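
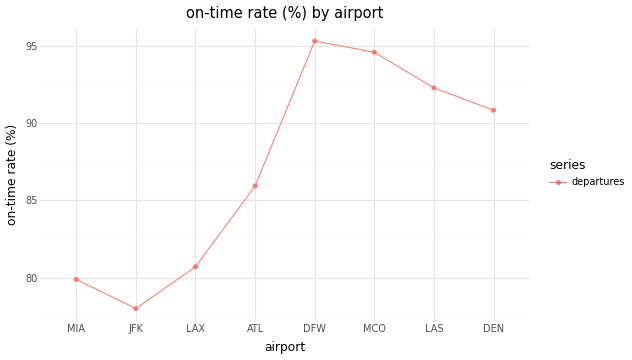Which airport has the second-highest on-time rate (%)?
MCO

Top 3: DFW ≈ 96, MCO ≈ 94, LAS ≈ 92.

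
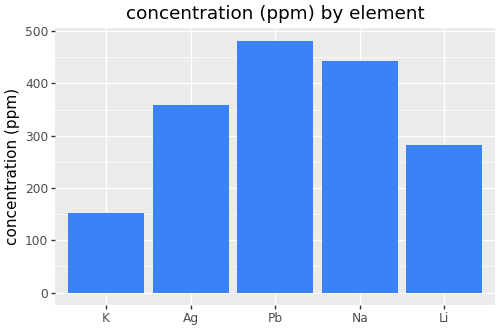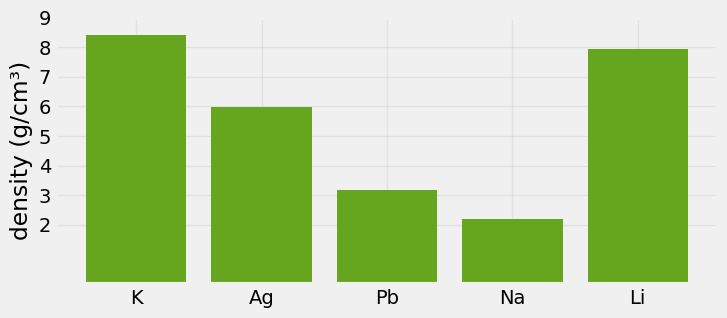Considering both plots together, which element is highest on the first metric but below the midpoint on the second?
Chart 2 median density (g/cm³) ≈ 6; below-median elements: Pb, Na. Among those, Pb has the highest concentration (ppm) (≈ 500).

Pb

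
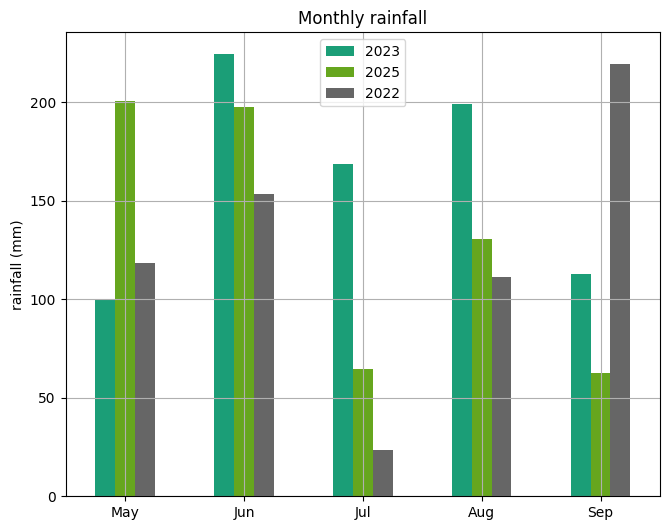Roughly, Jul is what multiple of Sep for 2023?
≈ 1.33×

Jul ≈ 160, Sep ≈ 120; 160/120 ≈ 1.33.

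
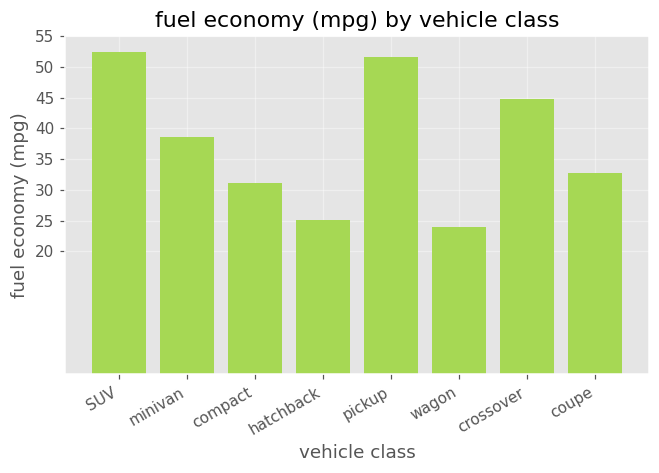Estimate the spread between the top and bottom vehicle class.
≈ 25

Max SUV ≈ 50, min wagon ≈ 25; range ≈ 25.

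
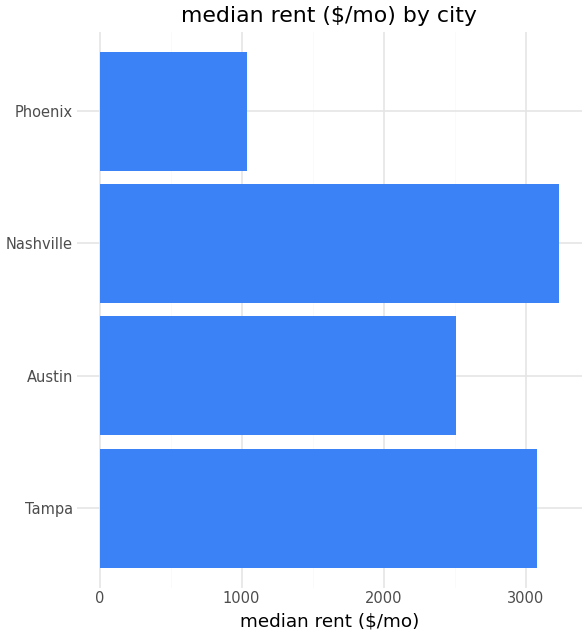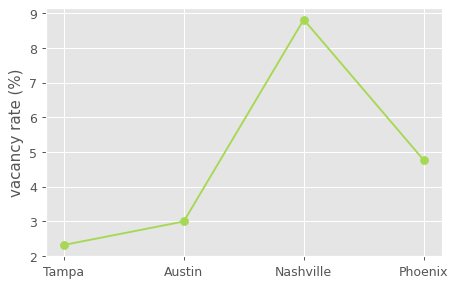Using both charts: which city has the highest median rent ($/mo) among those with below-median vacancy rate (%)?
Tampa

Chart 2 median vacancy rate (%) ≈ 4; below-median cities: Tampa, Austin. Among those, Tampa has the highest median rent ($/mo) (≈ 3000).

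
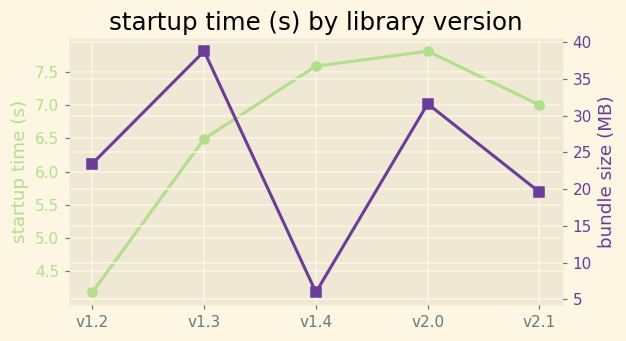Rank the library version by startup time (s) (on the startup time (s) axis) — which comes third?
Top 4 (on the startup time (s) axis): v2.0 ≈ 8.0, v1.4 ≈ 7.5, v2.1 ≈ 7.0, v1.3 ≈ 6.5.

v2.1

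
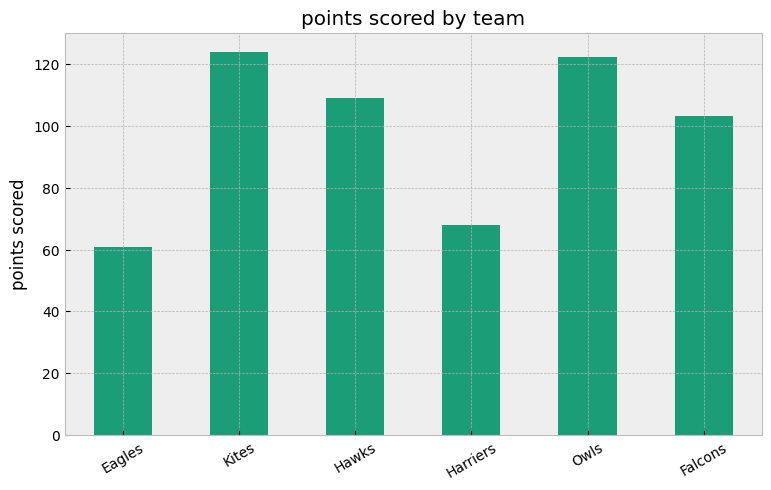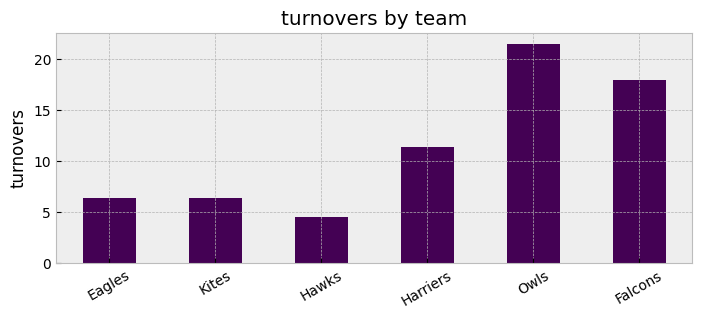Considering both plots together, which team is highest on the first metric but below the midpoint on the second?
Chart 2 median turnovers ≈ 8; below-median teams: Eagles, Kites, Hawks. Among those, Kites has the highest points scored (≈ 120).

Kites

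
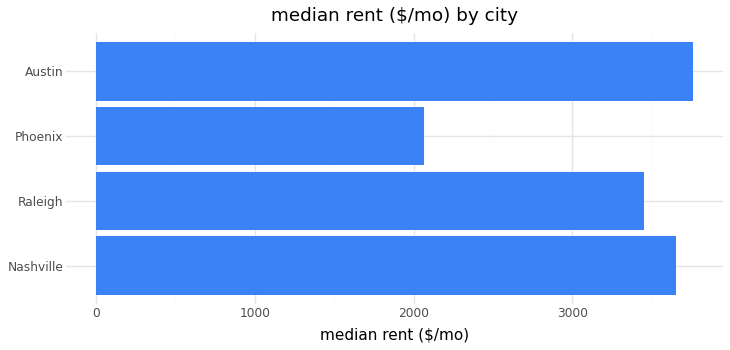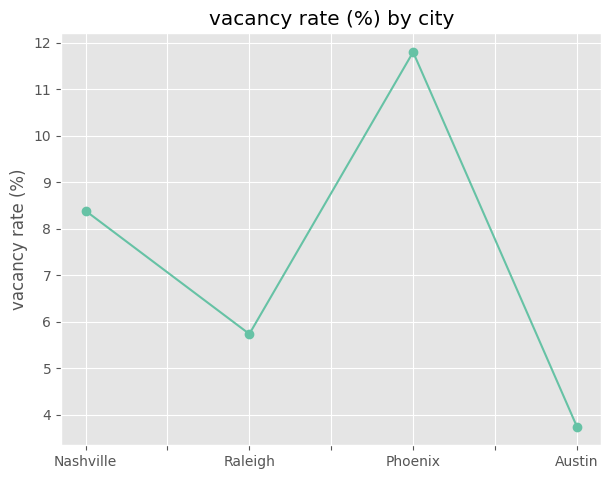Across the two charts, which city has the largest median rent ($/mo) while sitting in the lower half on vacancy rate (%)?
Chart 2 median vacancy rate (%) ≈ 8; below-median cities: Raleigh, Austin. Among those, Austin has the highest median rent ($/mo) (≈ 4000).

Austin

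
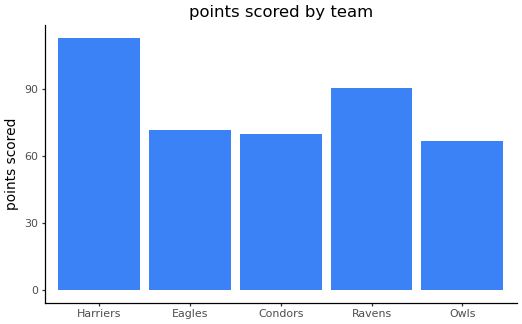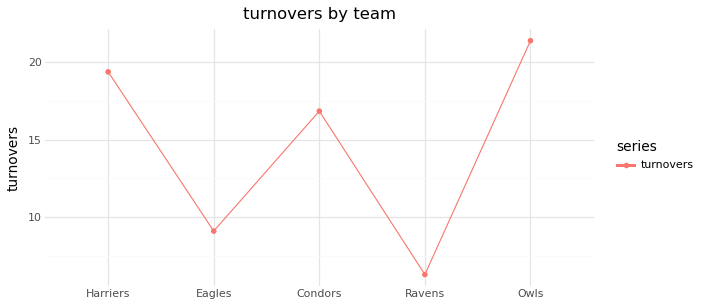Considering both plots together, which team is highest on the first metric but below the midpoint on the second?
Ravens

Chart 2 median turnovers ≈ 16; below-median teams: Eagles, Ravens. Among those, Ravens has the highest points scored (≈ 100).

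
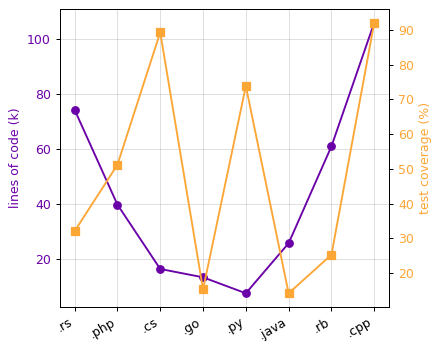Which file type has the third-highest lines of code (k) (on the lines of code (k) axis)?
Top 4 (on the lines of code (k) axis): .cpp ≈ 110, .rs ≈ 70, .rb ≈ 60, .php ≈ 40.

.rb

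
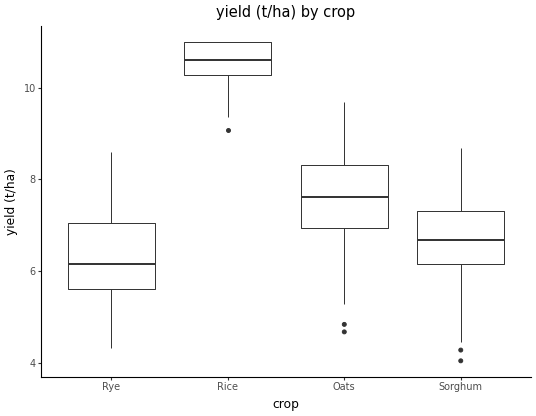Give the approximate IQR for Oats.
Q3 ≈ 8.5, Q1 ≈ 7.0; IQR ≈ 1.5.

≈ 1.5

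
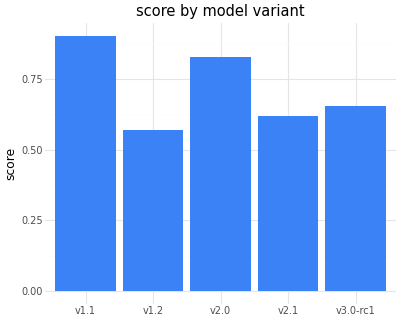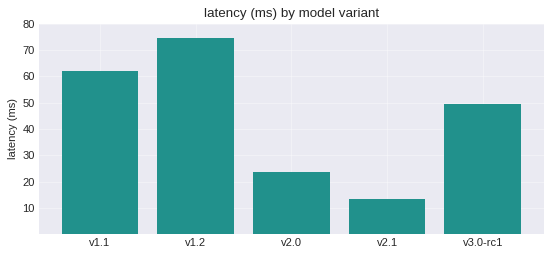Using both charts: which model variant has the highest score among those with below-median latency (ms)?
Chart 2 median latency (ms) ≈ 50; below-median model variants: v2.0, v2.1. Among those, v2.0 has the highest score (≈ 0.8).

v2.0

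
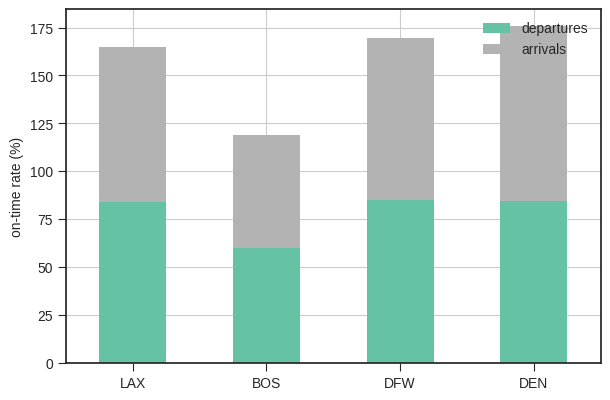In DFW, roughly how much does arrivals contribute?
arrivals top ≈ 160, bottom ≈ 80; segment ≈ 80.

≈ 80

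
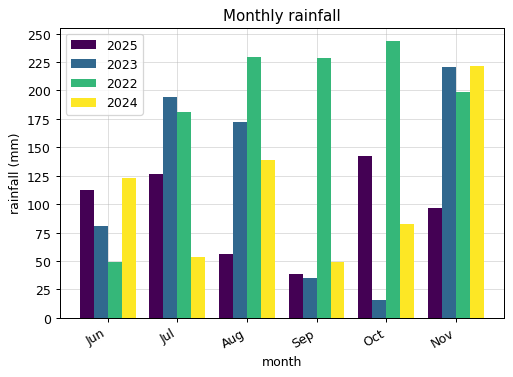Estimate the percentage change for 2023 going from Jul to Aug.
Jul ≈ 200, Aug ≈ 175; (175 − 200) / 200 ≈ -12.5%.

≈ -12.5%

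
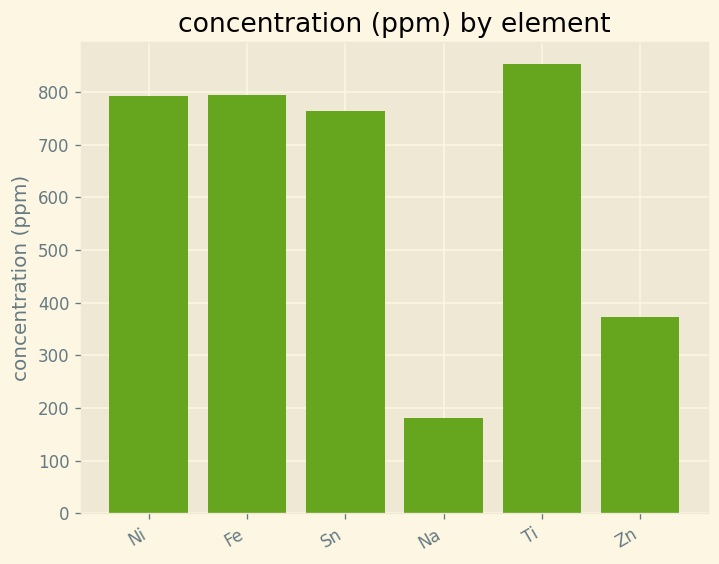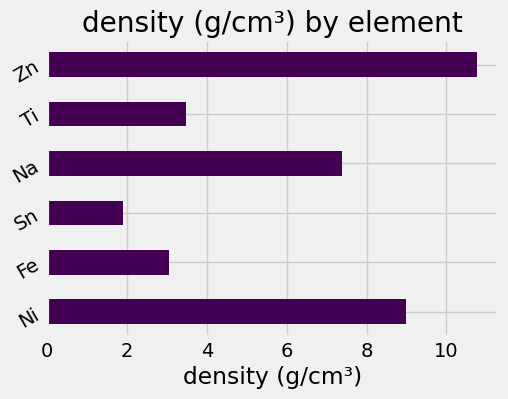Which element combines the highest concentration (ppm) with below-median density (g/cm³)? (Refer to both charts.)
Chart 2 median density (g/cm³) ≈ 5; below-median elements: Fe, Sn, Ti. Among those, Ti has the highest concentration (ppm) (≈ 900).

Ti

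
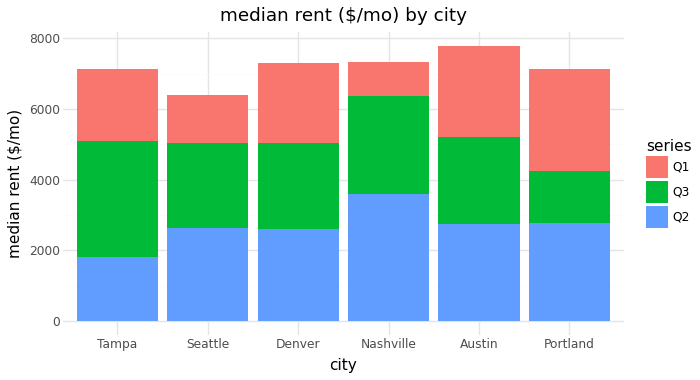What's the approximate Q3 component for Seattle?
≈ 2000

Q3 top ≈ 5000, bottom ≈ 3000; segment ≈ 2000.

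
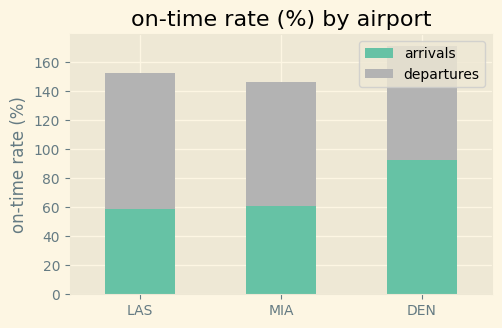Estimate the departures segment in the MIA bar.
≈ 80

departures top ≈ 140, bottom ≈ 60; segment ≈ 80.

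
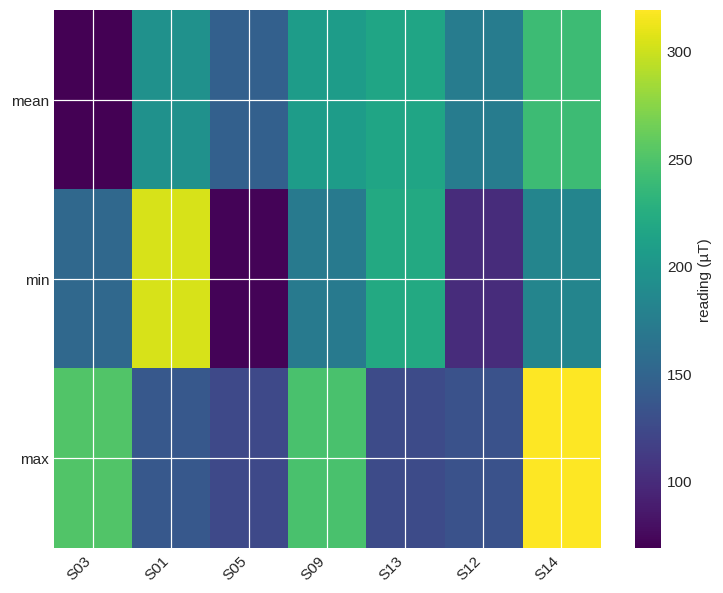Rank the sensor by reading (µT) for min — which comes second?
Top 3 for min: S01 ≈ 300, S13 ≈ 225, S14 ≈ 175.

S13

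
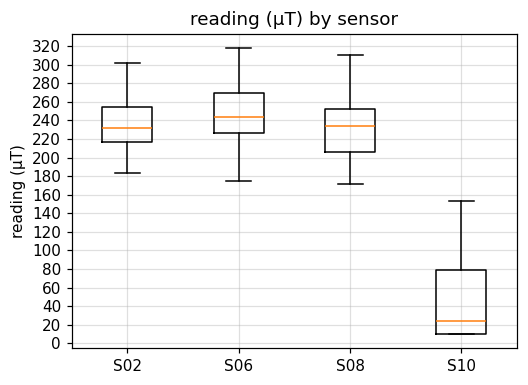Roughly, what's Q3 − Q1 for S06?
Q3 ≈ 260, Q1 ≈ 220; IQR ≈ 40.

≈ 40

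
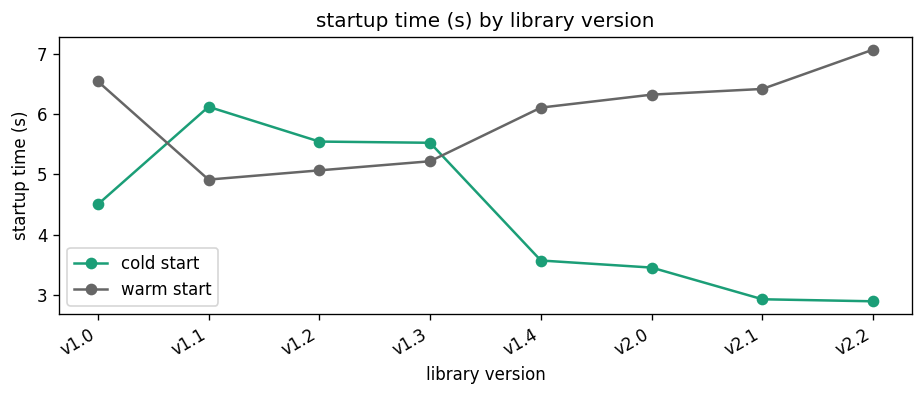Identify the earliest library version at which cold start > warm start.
v1.1

v1.0: cold start ≈ 4.5 vs warm start ≈ 6.5 (not yet); v1.1: cold start ≈ 6.0 vs warm start ≈ 5.0 (first crossover).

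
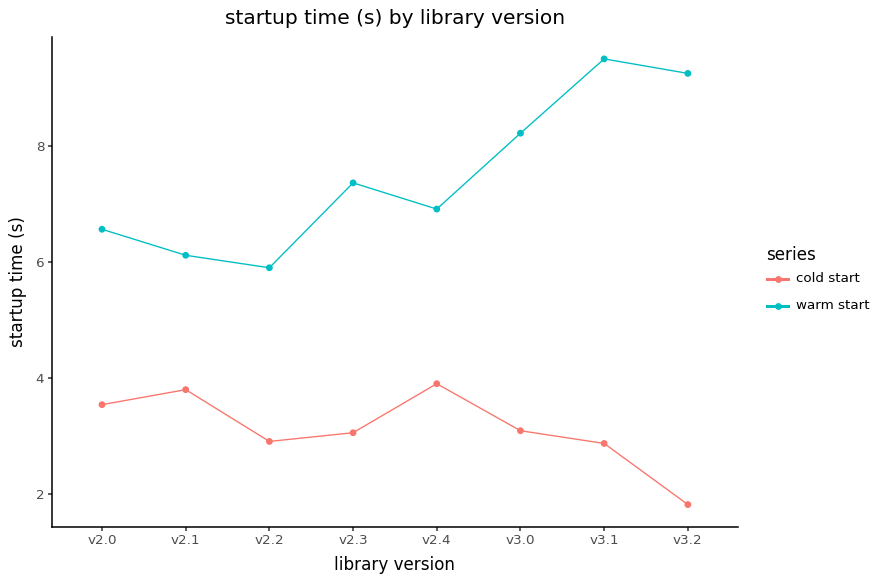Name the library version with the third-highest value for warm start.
Top 4 for warm start: v3.1 ≈ 10, v3.2 ≈ 9, v3.0 ≈ 8, v2.3 ≈ 7.

v3.0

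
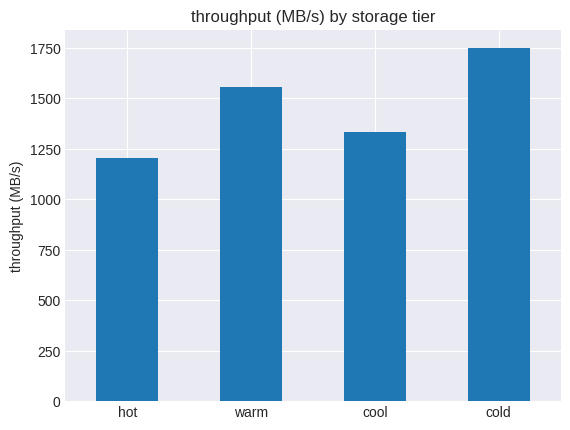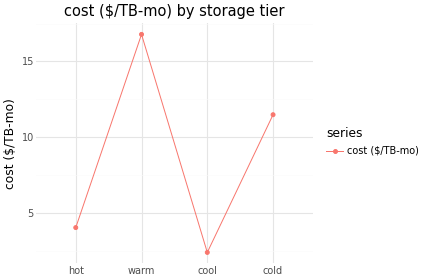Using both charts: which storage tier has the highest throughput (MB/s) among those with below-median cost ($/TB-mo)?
Chart 2 median cost ($/TB-mo) ≈ 8; below-median storage tiers: hot, cool. Among those, cool has the highest throughput (MB/s) (≈ 1400).

cool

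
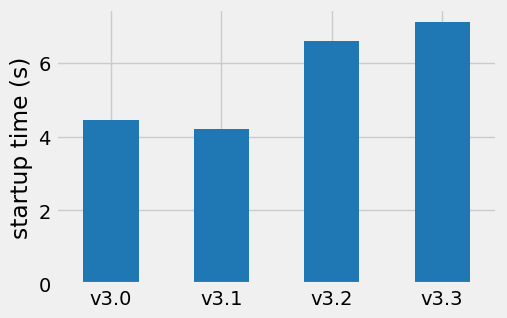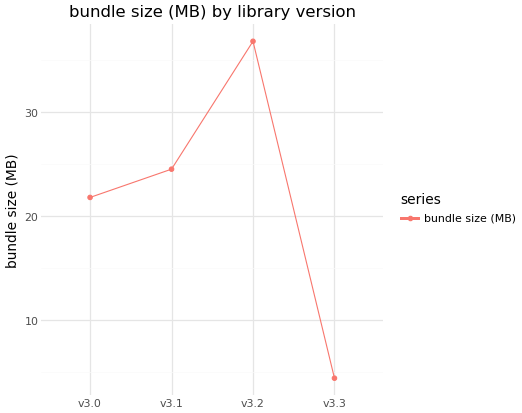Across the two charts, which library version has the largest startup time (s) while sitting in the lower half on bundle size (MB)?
Chart 2 median bundle size (MB) ≈ 25; below-median library versions: v3.0, v3.3. Among those, v3.3 has the highest startup time (s) (≈ 7).

v3.3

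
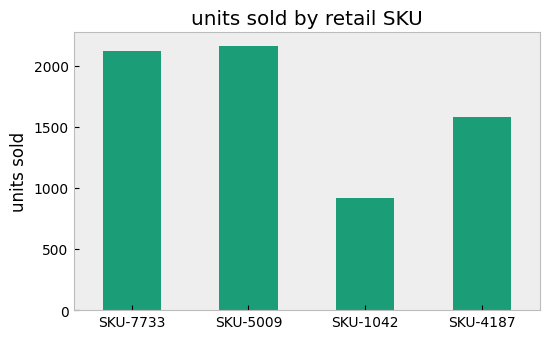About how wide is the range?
≈ 1200

Max SKU-5009 ≈ 2200, min SKU-1042 ≈ 1000; range ≈ 1200.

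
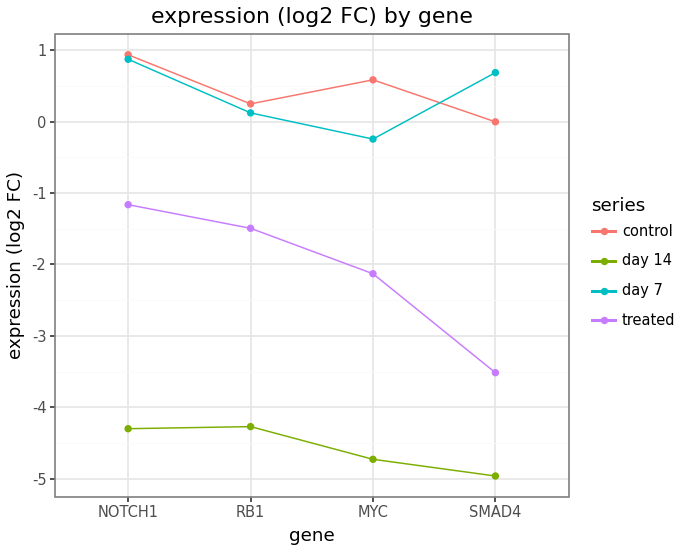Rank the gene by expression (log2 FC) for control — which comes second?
Top 3 for control: NOTCH1 ≈ 1.0, MYC ≈ 0.5, RB1 ≈ 0.0.

MYC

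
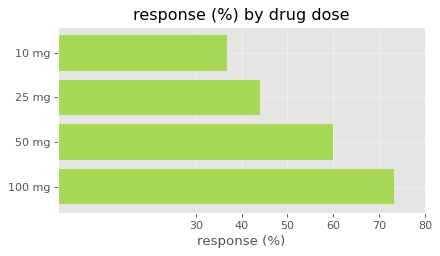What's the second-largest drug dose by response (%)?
50 mg

Top 3: 100 mg ≈ 70, 50 mg ≈ 60, 25 mg ≈ 40.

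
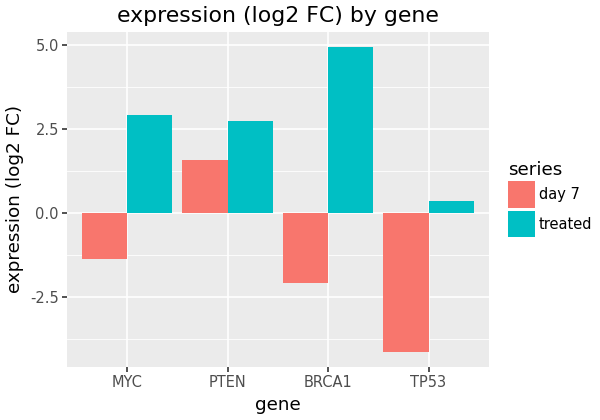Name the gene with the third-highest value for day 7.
BRCA1

Top 4 for day 7: PTEN ≈ 2, MYC ≈ -1, BRCA1 ≈ -2, TP53 ≈ -4.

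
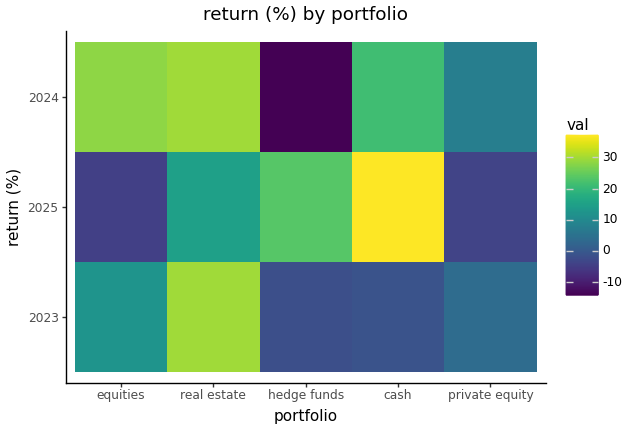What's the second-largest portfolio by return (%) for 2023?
equities

Top 3 for 2023: real estate ≈ 30, equities ≈ 10, private equity ≈ 5.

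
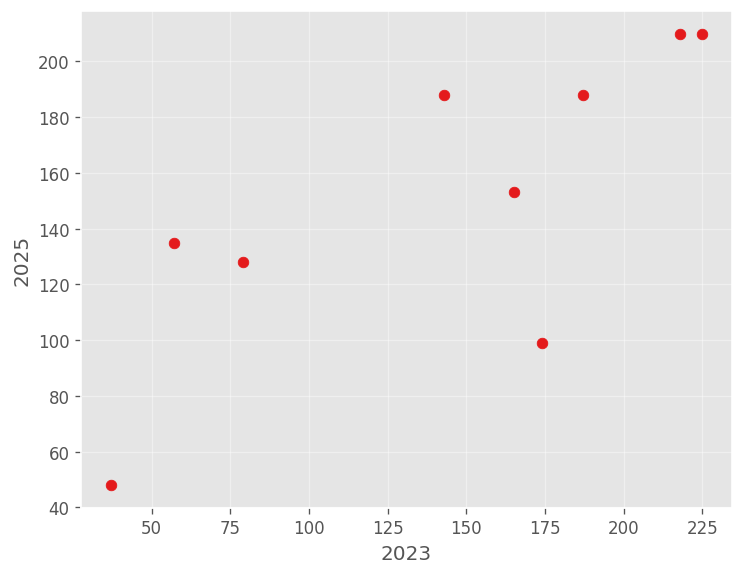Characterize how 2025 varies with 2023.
Points are positively correlated; strong (|r| ≈ 0.8).

positive, strong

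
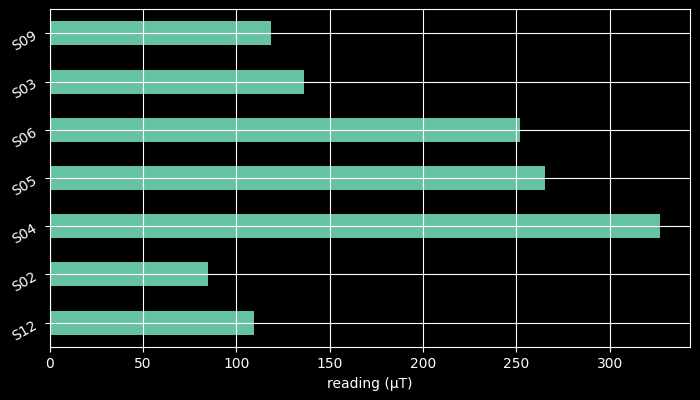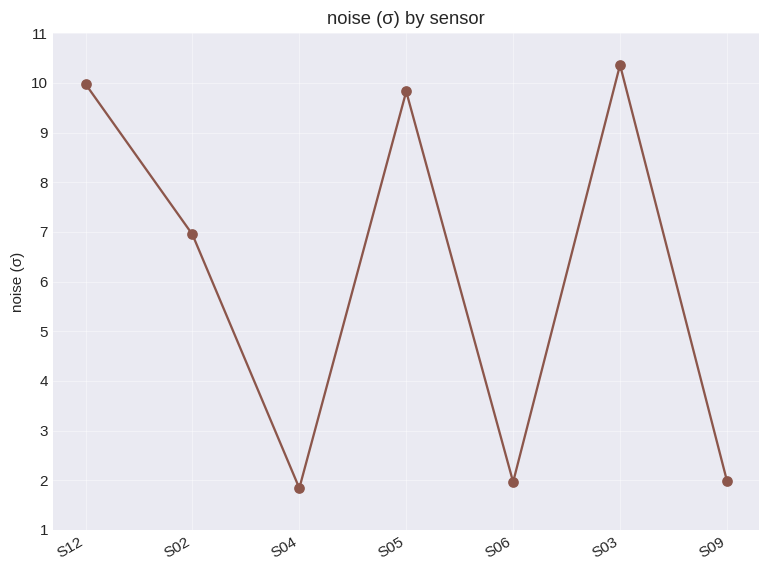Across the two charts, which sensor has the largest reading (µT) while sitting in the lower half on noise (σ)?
S04

Chart 2 median noise (σ) ≈ 7; below-median sensors: S04, S06, S09. Among those, S04 has the highest reading (µT) (≈ 350).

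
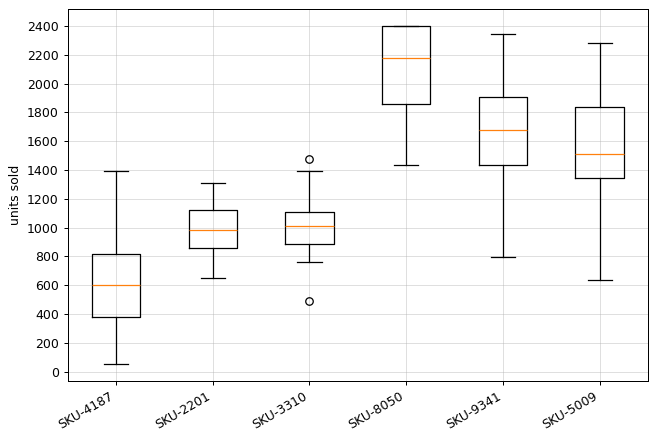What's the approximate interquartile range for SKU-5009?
≈ 400

Q3 ≈ 1800, Q1 ≈ 1400; IQR ≈ 400.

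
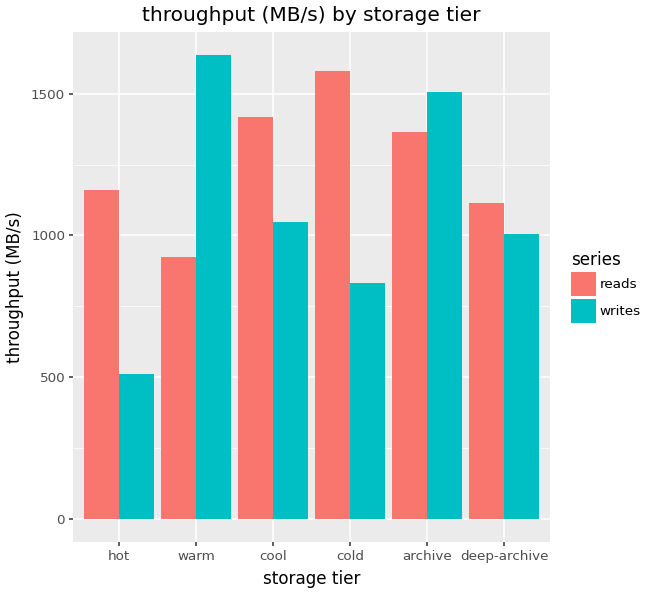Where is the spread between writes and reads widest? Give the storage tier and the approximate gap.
cold: writes ≈ 800, reads ≈ 1600 → gap ≈ 800. Next-largest (warm) is only ≈ 600.

cold, ≈ 800 MB/s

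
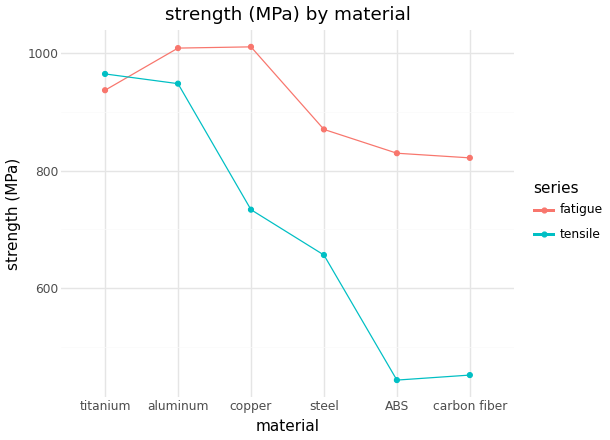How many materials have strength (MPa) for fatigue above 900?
3

Above 900: titanium, aluminum, copper.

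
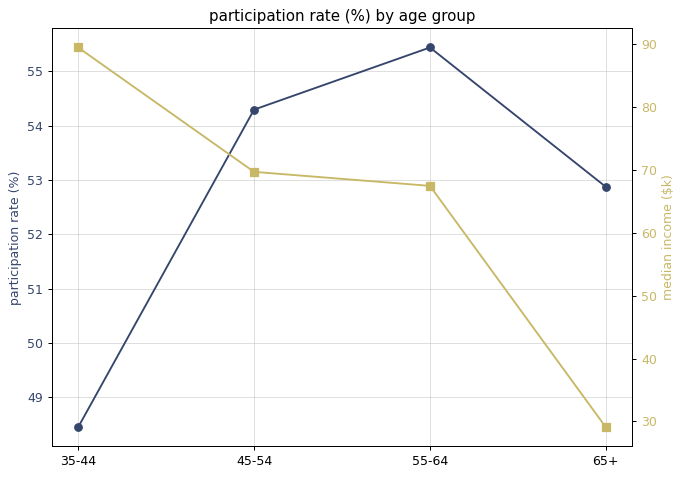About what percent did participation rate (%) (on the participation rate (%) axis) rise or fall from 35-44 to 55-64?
35-44 ≈ 48, 55-64 ≈ 55; (55 − 48) / 48 ≈ +14.6%.

≈ +14.6%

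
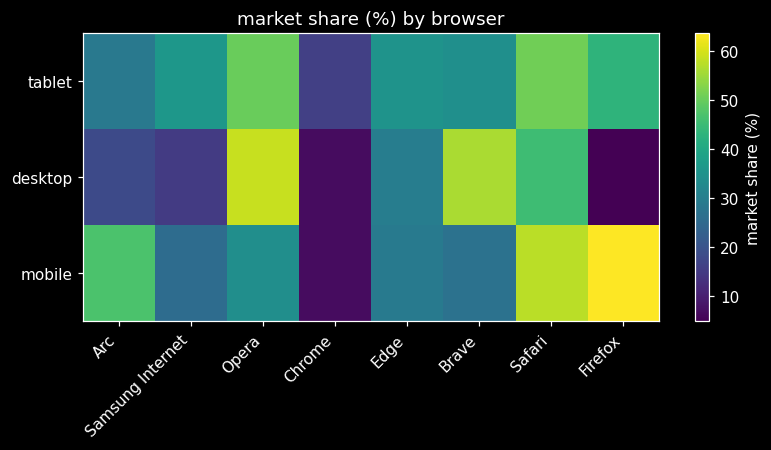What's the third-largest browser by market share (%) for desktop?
Safari

Top 4 for desktop: Opera ≈ 60, Brave ≈ 55, Safari ≈ 45, Edge ≈ 30.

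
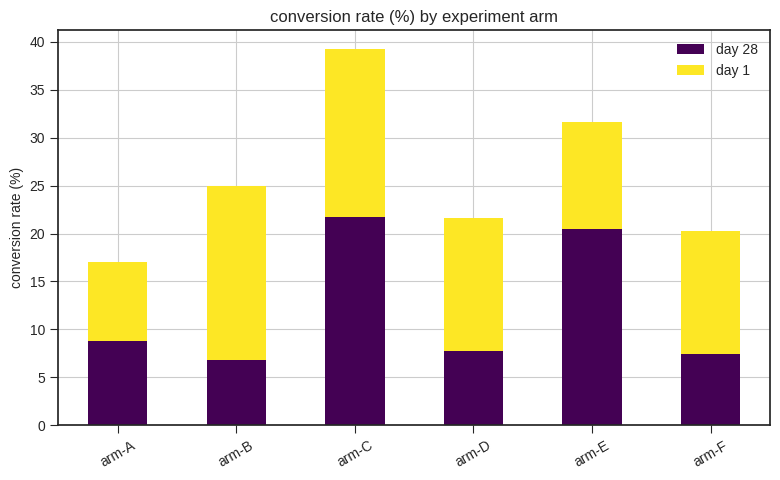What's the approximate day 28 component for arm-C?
day 28 top ≈ 20, bottom ≈ 0; segment ≈ 20.

≈ 20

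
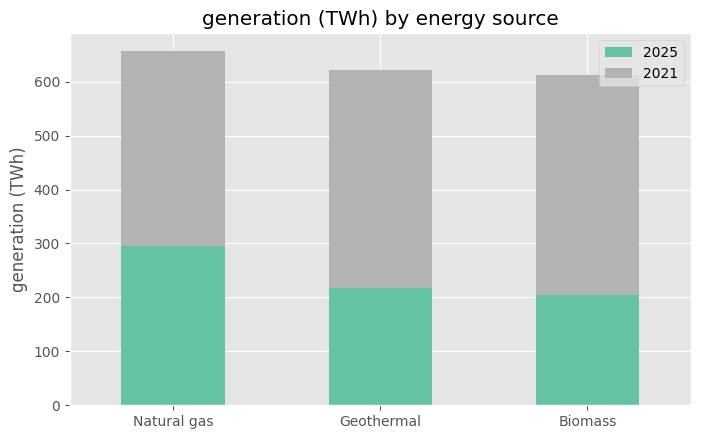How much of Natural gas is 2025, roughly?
2025 top ≈ 300, bottom ≈ 0; segment ≈ 300.

≈ 300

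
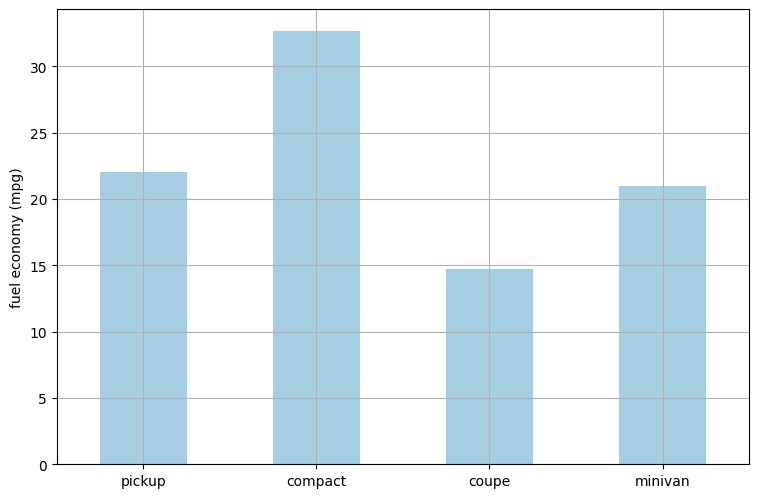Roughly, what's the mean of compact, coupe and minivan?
≈ 23

(35 + 15 + 20) / 3 ≈ 23.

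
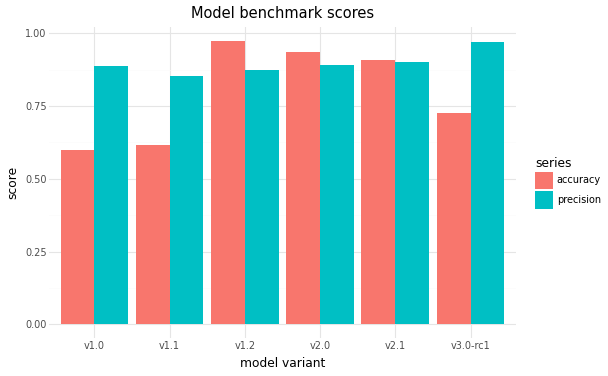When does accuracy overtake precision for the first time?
v1.1: accuracy ≈ 0.6 vs precision ≈ 0.9 (not yet); v1.2: accuracy ≈ 1.0 vs precision ≈ 0.9 (first crossover).

v1.2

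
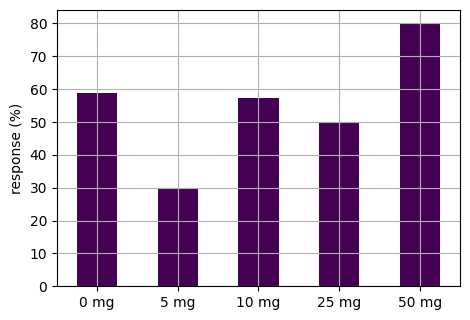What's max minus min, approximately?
Max 50 mg ≈ 80, min 5 mg ≈ 30; range ≈ 50.

≈ 50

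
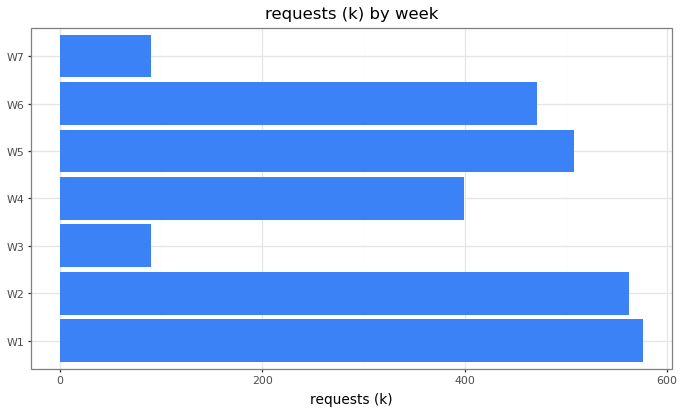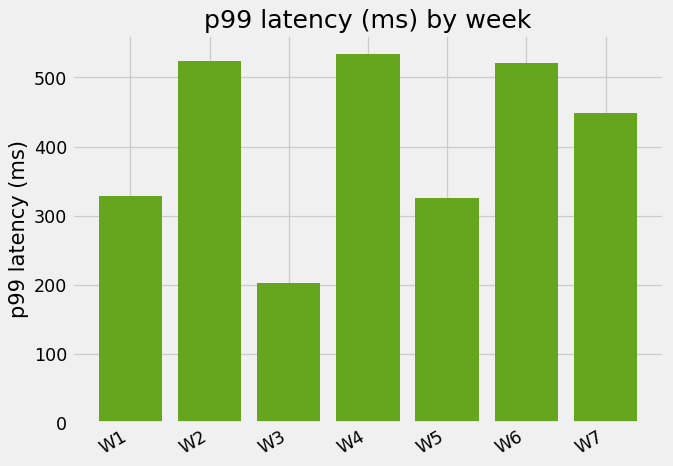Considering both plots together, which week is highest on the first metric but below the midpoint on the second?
Chart 2 median p99 latency (ms) ≈ 450; below-median weeks: W1, W3, W5. Among those, W1 has the highest requests (k) (≈ 600).

W1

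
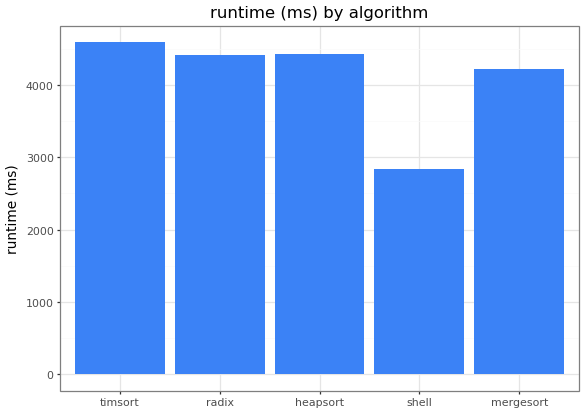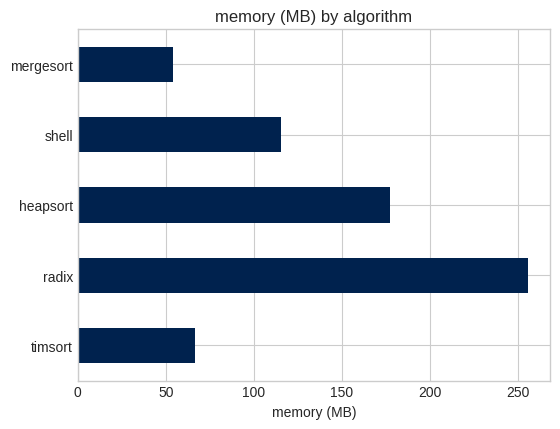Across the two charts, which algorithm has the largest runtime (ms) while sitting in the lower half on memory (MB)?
timsort

Chart 2 median memory (MB) ≈ 125; below-median algorithms: timsort, mergesort. Among those, timsort has the highest runtime (ms) (≈ 4500).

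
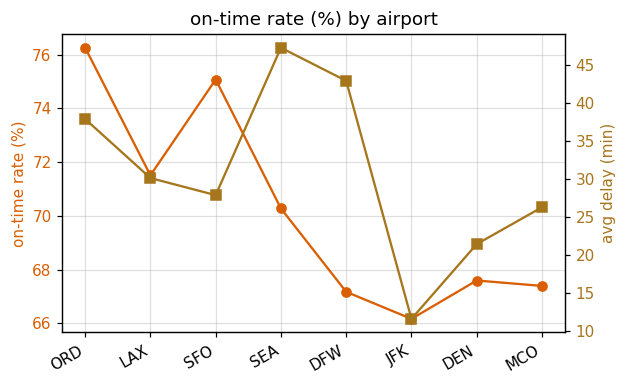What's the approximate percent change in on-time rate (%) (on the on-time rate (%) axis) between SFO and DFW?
SFO ≈ 75, DFW ≈ 67; (67 − 75) / 75 ≈ -10.7%.

≈ -10.7%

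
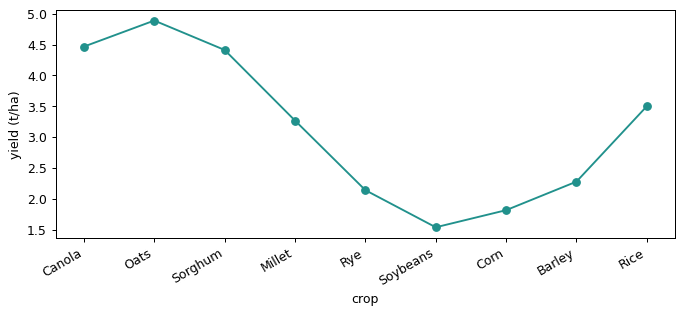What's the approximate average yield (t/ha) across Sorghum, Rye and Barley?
≈ 3

(4.5 + 2.0 + 2.5) / 3 ≈ 3.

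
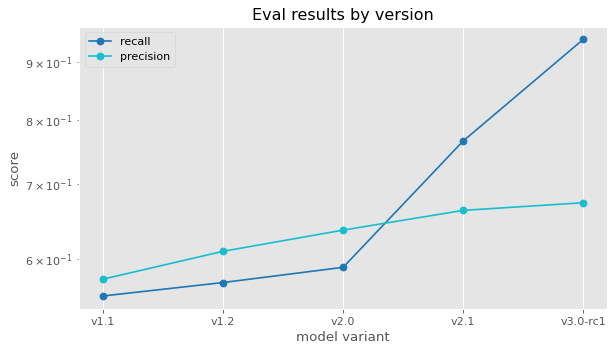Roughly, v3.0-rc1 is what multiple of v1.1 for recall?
≈ 1.73×

v3.0-rc1 ≈ 0.95, v1.1 ≈ 0.55; 0.95/0.55 ≈ 1.73.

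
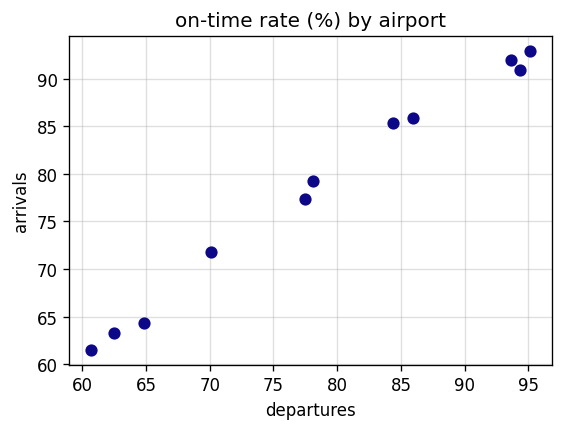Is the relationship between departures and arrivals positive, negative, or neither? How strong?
Points are positively correlated; strong (|r| ≈ 1.0).

positive, strong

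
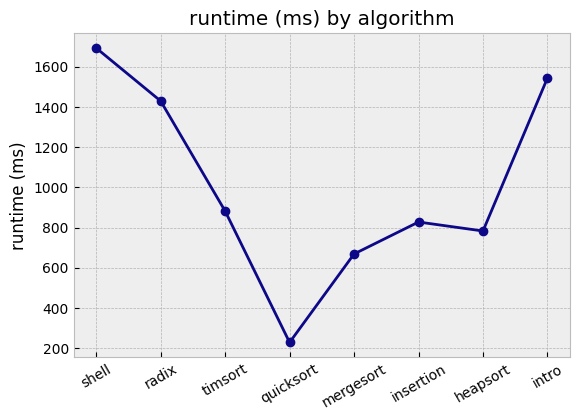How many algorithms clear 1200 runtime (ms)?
3

Above 1200: shell, radix, intro.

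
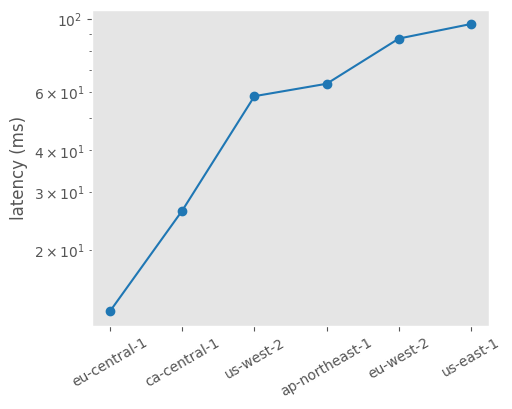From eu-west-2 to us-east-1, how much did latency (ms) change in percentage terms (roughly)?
eu-west-2 ≈ 90, us-east-1 ≈ 100; (100 − 90) / 90 ≈ +11.1%.

≈ +11.1%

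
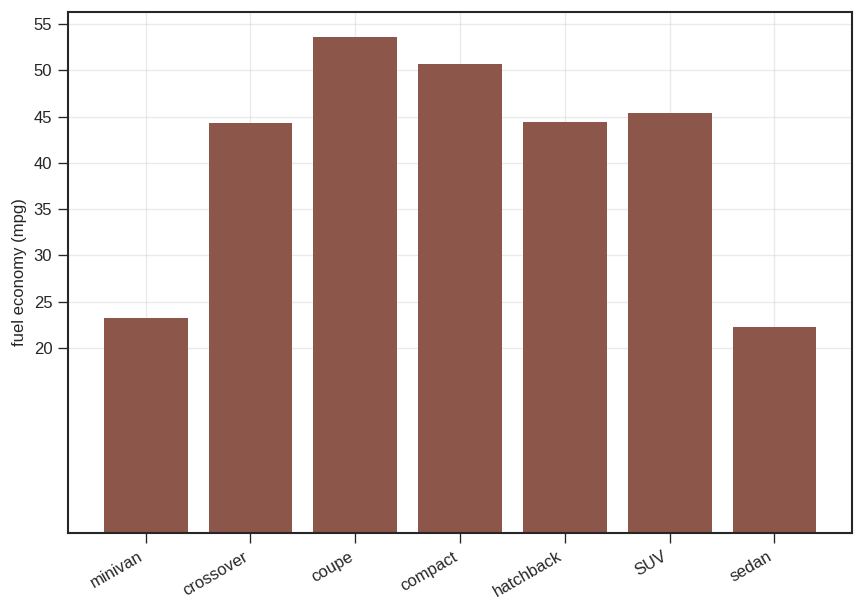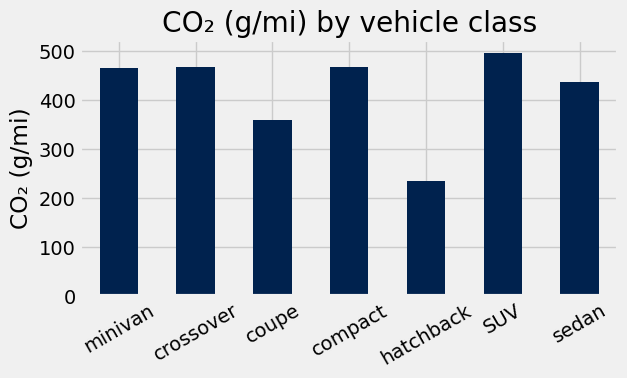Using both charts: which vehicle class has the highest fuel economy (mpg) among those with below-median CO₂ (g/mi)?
Chart 2 median CO₂ (g/mi) ≈ 450; below-median vehicle classes: coupe, hatchback, sedan. Among those, coupe has the highest fuel economy (mpg) (≈ 55).

coupe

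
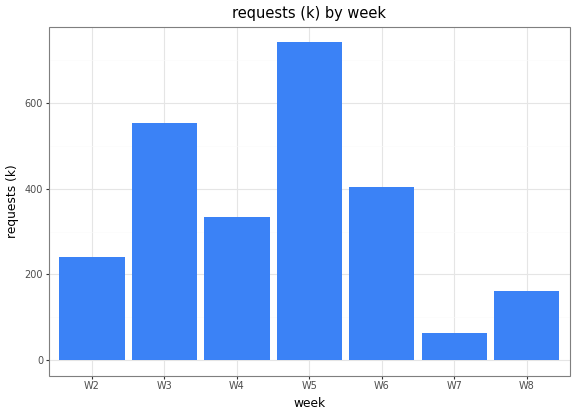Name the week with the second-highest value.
W3

Top 3: W5 ≈ 700, W3 ≈ 600, W6 ≈ 400.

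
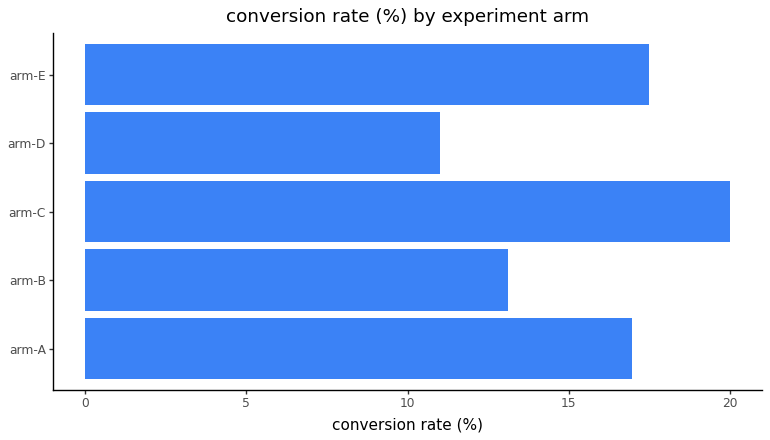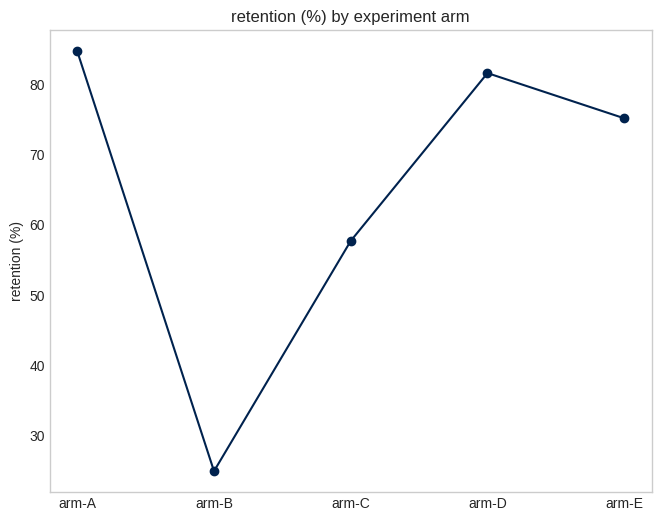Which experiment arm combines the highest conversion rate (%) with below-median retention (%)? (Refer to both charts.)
Chart 2 median retention (%) ≈ 80; below-median experiment arms: arm-B, arm-C. Among those, arm-C has the highest conversion rate (%) (≈ 20).

arm-C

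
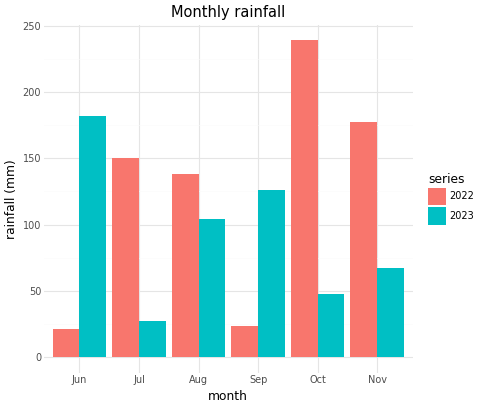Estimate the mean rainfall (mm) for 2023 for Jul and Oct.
≈ 30

(20 + 40) / 2 ≈ 30.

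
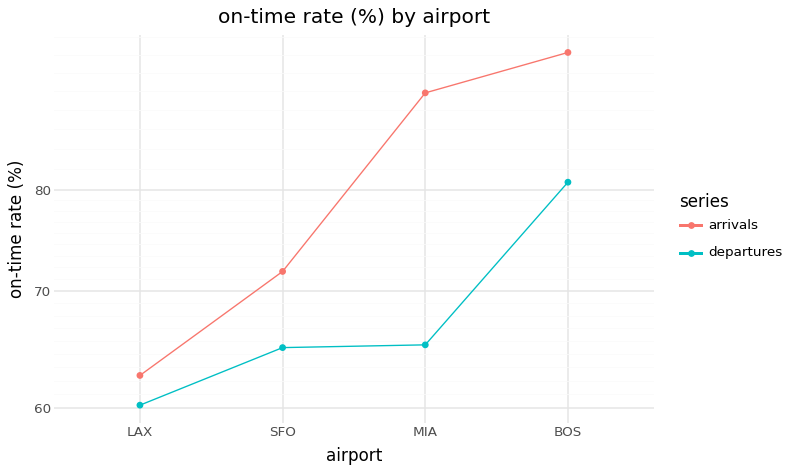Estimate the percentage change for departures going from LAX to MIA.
≈ +8.3%

LAX ≈ 60, MIA ≈ 65; (65 − 60) / 60 ≈ +8.3%.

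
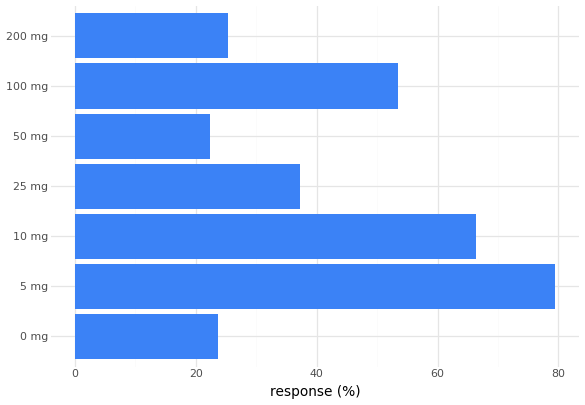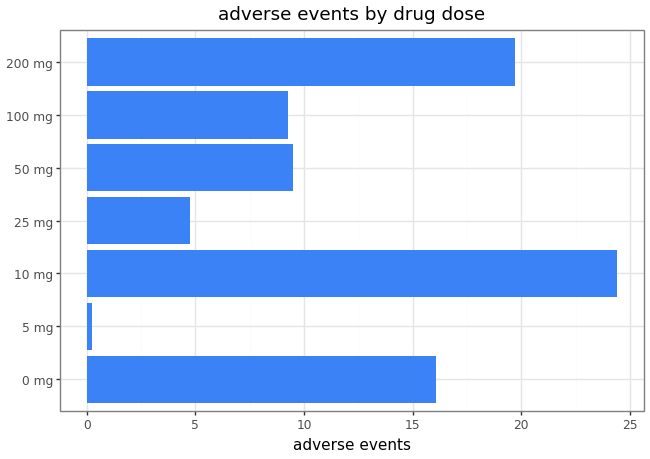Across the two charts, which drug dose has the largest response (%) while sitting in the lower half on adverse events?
5 mg

Chart 2 median adverse events ≈ 10; below-median drug doses: 5 mg, 25 mg, 100 mg. Among those, 5 mg has the highest response (%) (≈ 80).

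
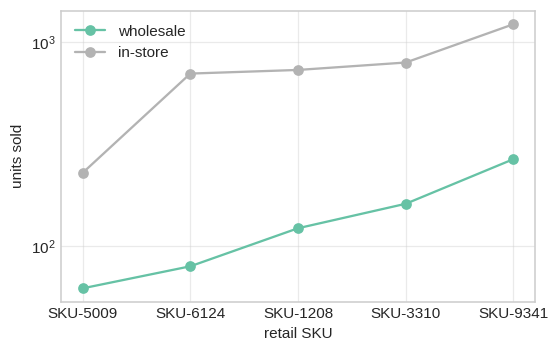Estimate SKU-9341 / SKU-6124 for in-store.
SKU-9341 ≈ 1200, SKU-6124 ≈ 700; 1200/700 ≈ 1.71.

≈ 1.71×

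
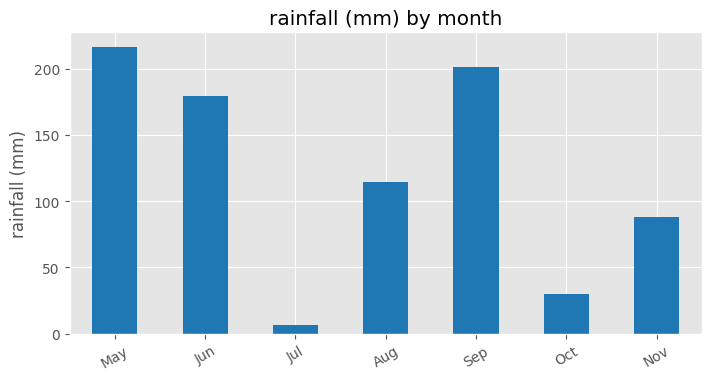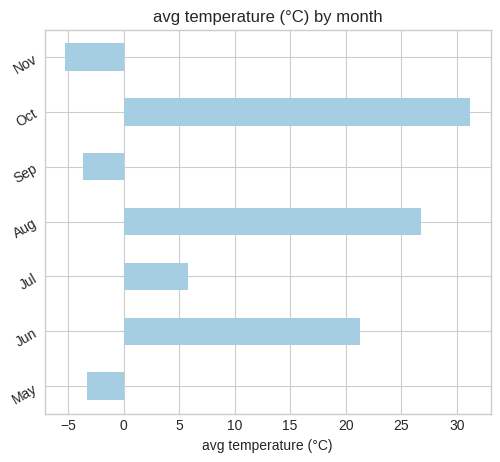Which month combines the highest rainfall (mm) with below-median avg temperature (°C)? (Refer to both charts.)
May

Chart 2 median avg temperature (°C) ≈ 5; below-median months: May, Sep, Nov. Among those, May has the highest rainfall (mm) (≈ 220).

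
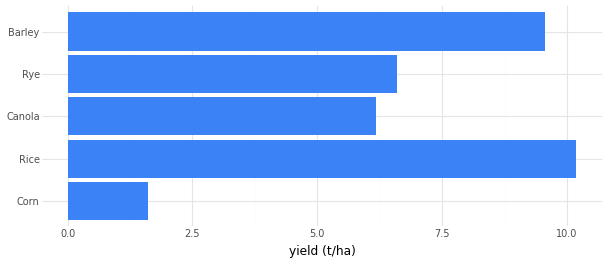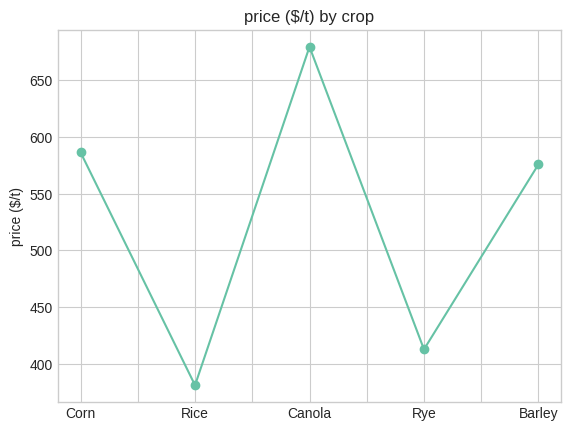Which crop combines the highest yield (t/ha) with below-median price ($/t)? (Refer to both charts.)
Rice

Chart 2 median price ($/t) ≈ 600; below-median crops: Rice, Rye. Among those, Rice has the highest yield (t/ha) (≈ 10).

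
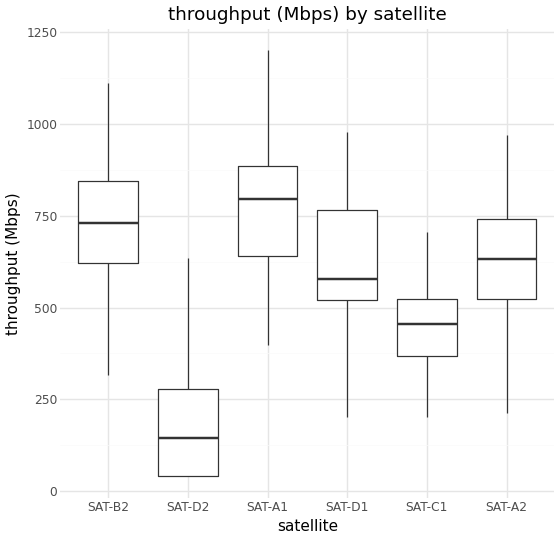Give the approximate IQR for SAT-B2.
≈ 250

Q3 ≈ 850, Q1 ≈ 600; IQR ≈ 250.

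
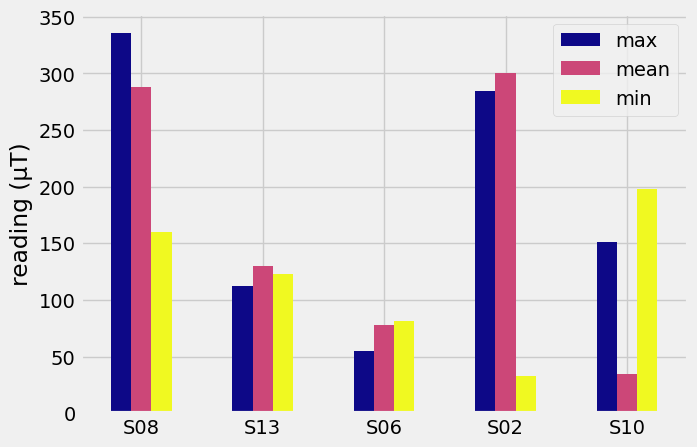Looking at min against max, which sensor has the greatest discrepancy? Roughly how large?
S02, ≈ 250 µT

S02: min ≈ 50, max ≈ 300 → gap ≈ 250. Next-largest (S08) is only ≈ 200.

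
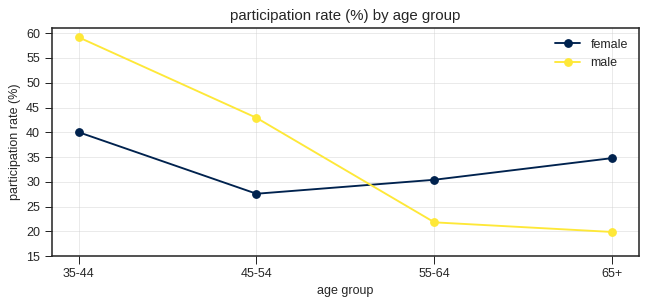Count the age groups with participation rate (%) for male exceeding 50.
1

Above 50: 35-44.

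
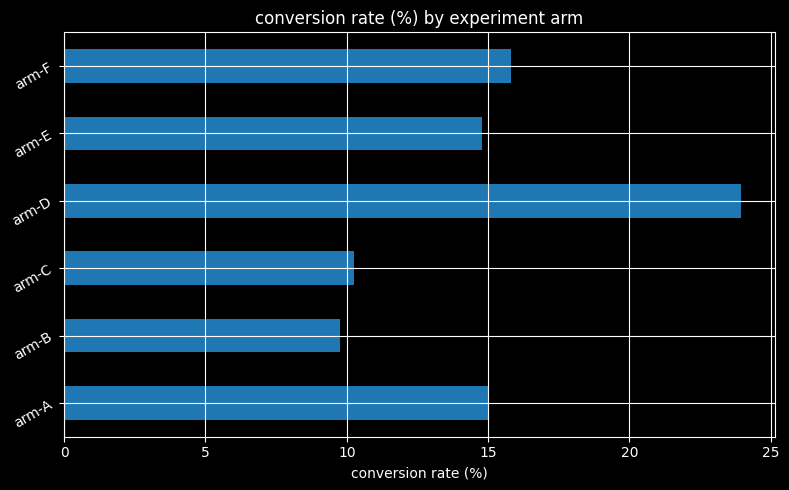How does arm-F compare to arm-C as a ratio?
arm-F ≈ 16, arm-C ≈ 10; 16/10 ≈ 1.6.

≈ 1.6×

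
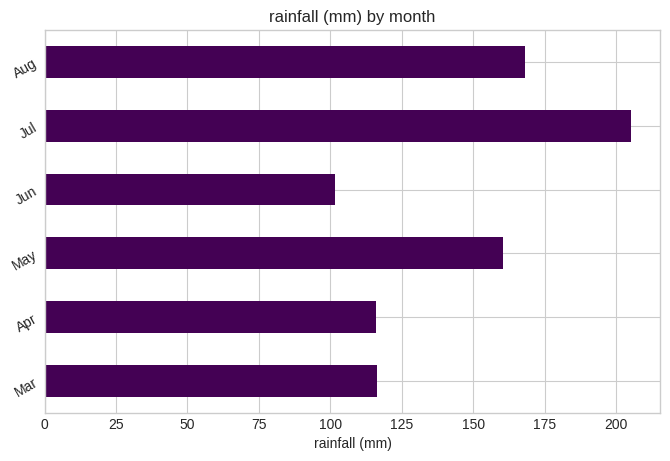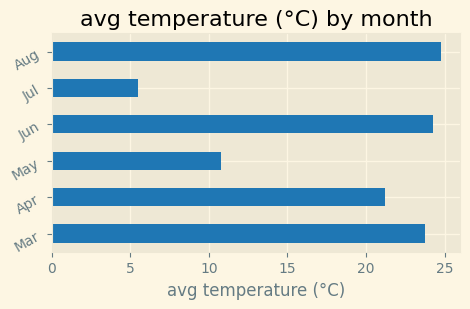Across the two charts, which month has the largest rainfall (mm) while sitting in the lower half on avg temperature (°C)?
Jul

Chart 2 median avg temperature (°C) ≈ 20; below-median months: Apr, May, Jul. Among those, Jul has the highest rainfall (mm) (≈ 200).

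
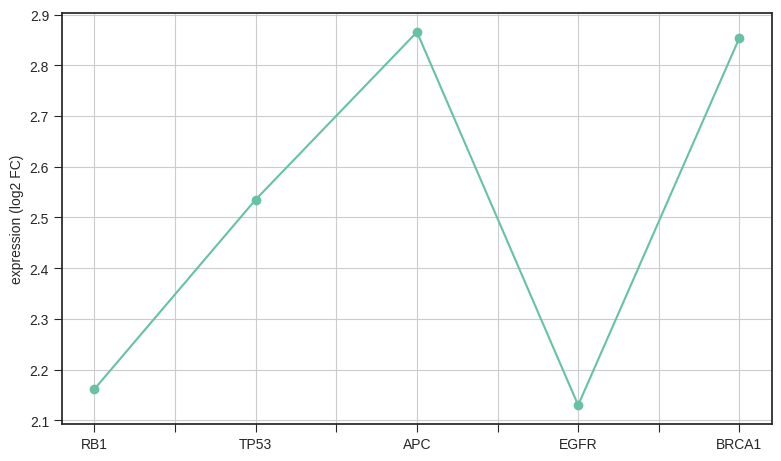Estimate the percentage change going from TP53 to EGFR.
TP53 ≈ 2.5, EGFR ≈ 2.1; (2.1 − 2.5) / 2.5 ≈ -16%.

≈ -16%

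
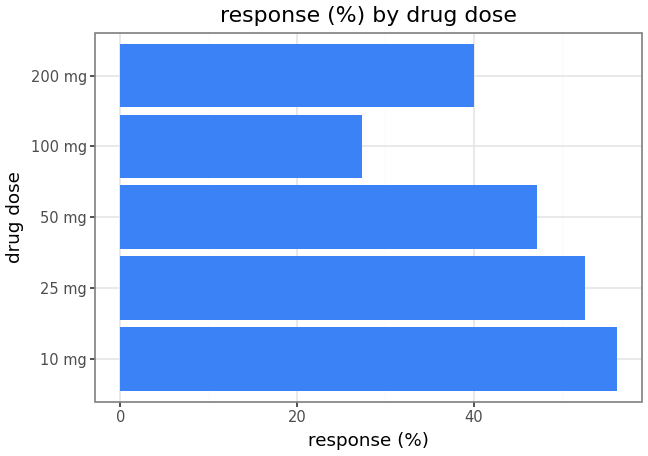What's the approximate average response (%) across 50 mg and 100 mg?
(45 + 25) / 2 ≈ 35.

≈ 35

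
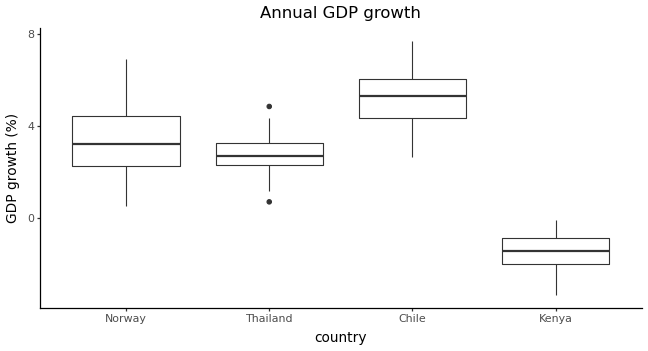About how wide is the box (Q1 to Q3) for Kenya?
≈ 1

Q3 ≈ -1, Q1 ≈ -2; IQR ≈ 1.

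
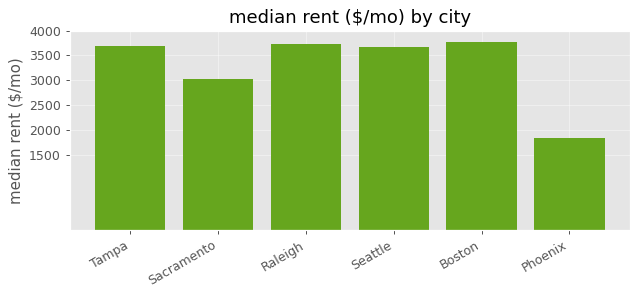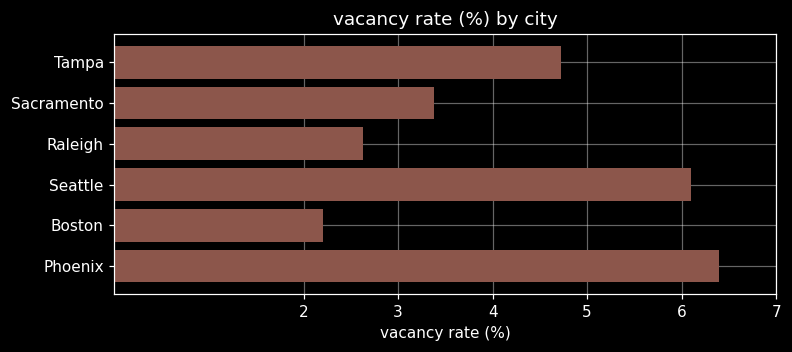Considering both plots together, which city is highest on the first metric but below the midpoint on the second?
Chart 2 median vacancy rate (%) ≈ 4; below-median cities: Sacramento, Raleigh, Boston. Among those, Boston has the highest median rent ($/mo) (≈ 4000).

Boston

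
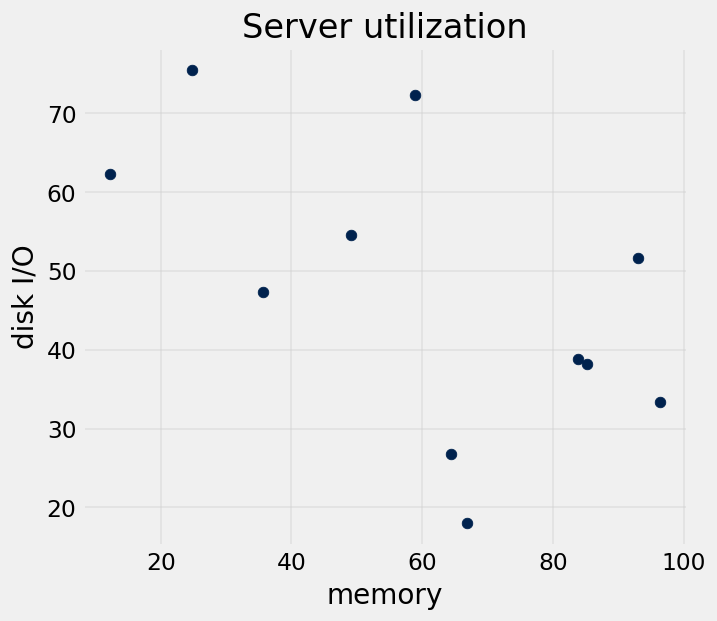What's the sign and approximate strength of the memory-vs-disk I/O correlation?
negative, moderate

Points are negatively correlated; moderate (|r| ≈ 0.6).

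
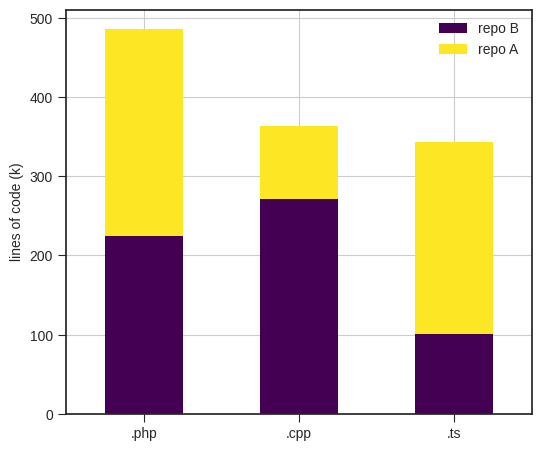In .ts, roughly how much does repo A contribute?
repo A top ≈ 350, bottom ≈ 100; segment ≈ 250.

≈ 250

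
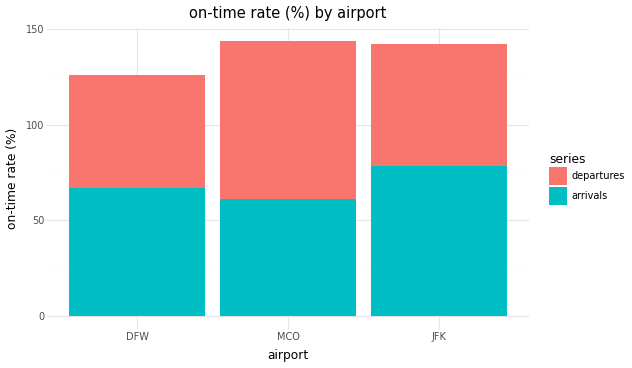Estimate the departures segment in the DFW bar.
departures top ≈ 120, bottom ≈ 60; segment ≈ 60.

≈ 60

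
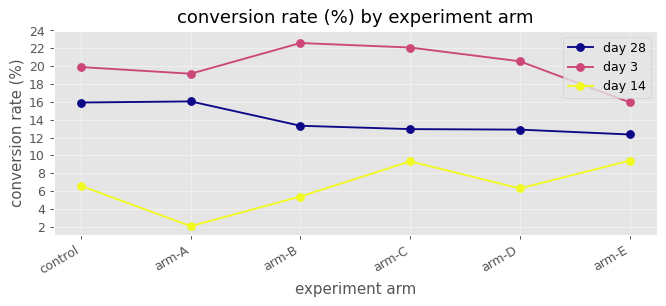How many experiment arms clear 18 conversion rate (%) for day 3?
Above 18: control, arm-A, arm-B, arm-C, arm-D.

5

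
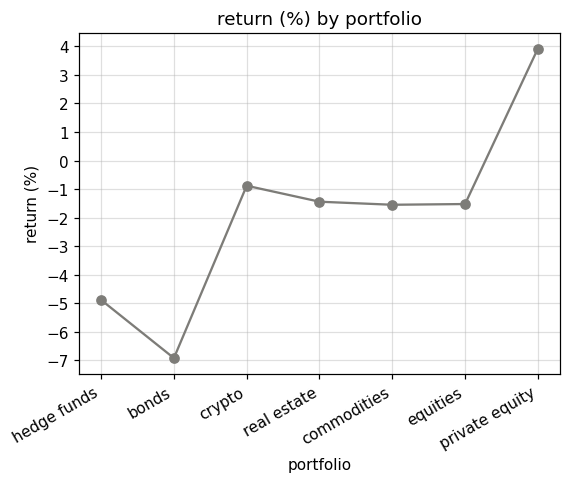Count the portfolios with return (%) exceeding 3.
1

Above 3: private equity.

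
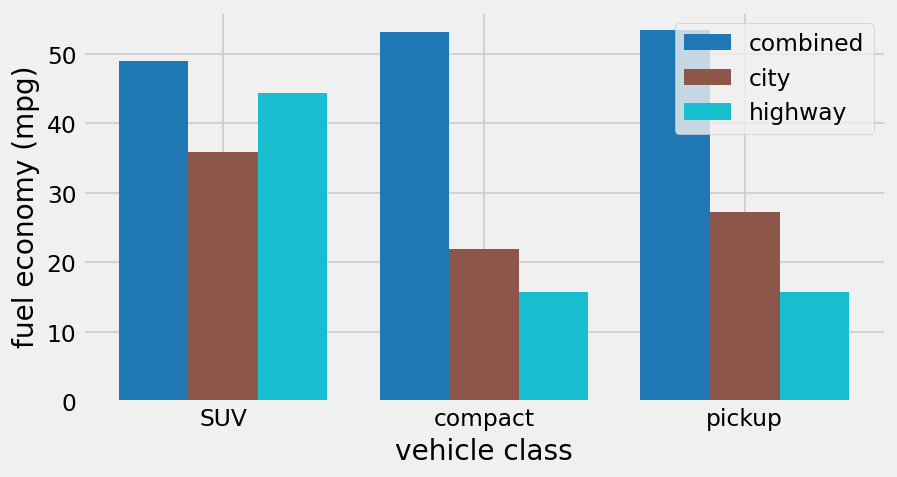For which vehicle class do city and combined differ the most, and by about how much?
compact, ≈ 35 mpg

compact: city ≈ 20, combined ≈ 55 → gap ≈ 35. Next-largest (pickup) is only ≈ 30.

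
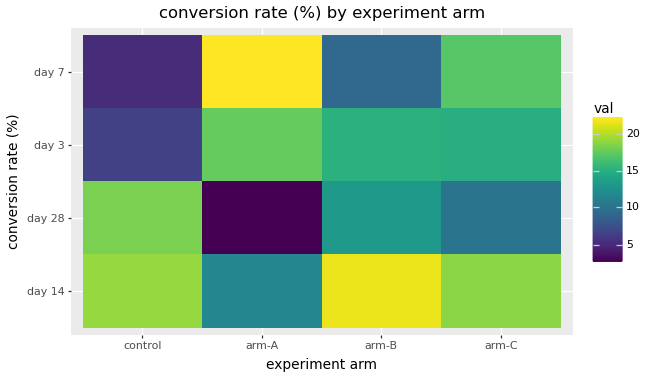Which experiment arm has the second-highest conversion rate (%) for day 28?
Top 3 for day 28: control ≈ 18, arm-B ≈ 14, arm-C ≈ 10.

arm-B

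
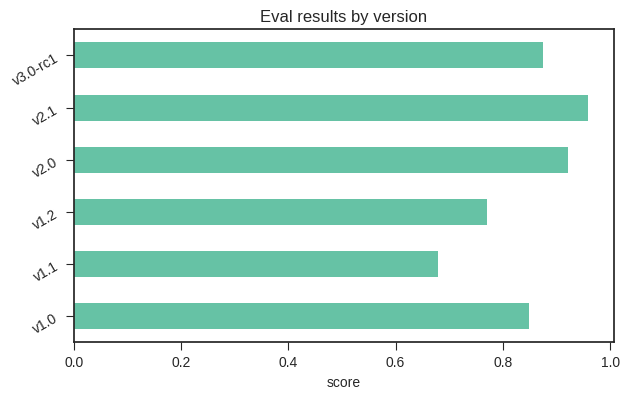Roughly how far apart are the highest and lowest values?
≈ 0.3

Max v2.1 ≈ 1.0, min v1.1 ≈ 0.7; range ≈ 0.3.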